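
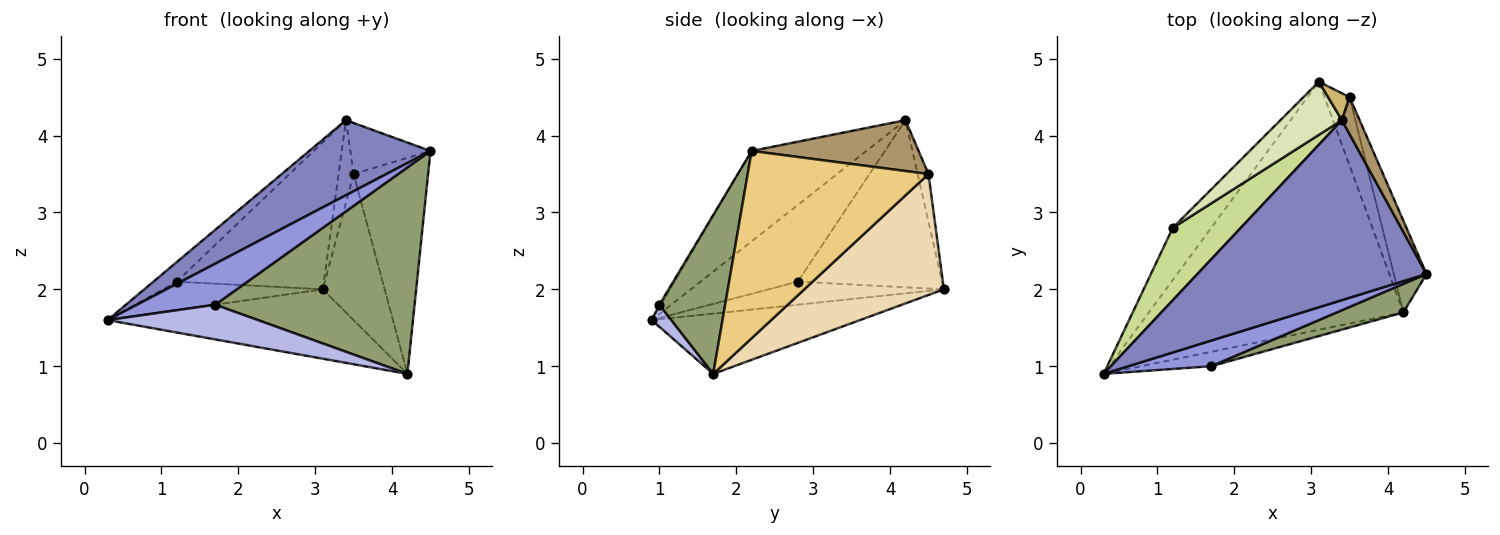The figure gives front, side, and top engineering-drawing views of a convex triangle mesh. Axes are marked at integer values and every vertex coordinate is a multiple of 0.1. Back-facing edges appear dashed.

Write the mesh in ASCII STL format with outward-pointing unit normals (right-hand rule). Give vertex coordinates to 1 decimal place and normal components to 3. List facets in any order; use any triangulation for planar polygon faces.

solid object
 facet normal -0.222 0.263 -0.939
  outer loop
   vertex 4.2 1.7 0.9
   vertex 0.3 0.9 1.6
   vertex 3.1 4.7 2.0
  endloop
 endfacet
 facet normal -0.342 -0.362 0.867
  outer loop
   vertex 3.4 4.2 4.2
   vertex 0.3 0.9 1.6
   vertex 4.5 2.2 3.8
  endloop
 endfacet
 facet normal -0.015 -0.848 0.530
  outer loop
   vertex 1.7 1.0 1.8
   vertex 4.5 2.2 3.8
   vertex 0.3 0.9 1.6
  endloop
 endfacet
 facet normal 0.120 -0.917 -0.380
  outer loop
   vertex 1.7 1.0 1.8
   vertex 0.3 0.9 1.6
   vertex 4.2 1.7 0.9
  endloop
 endfacet
 facet normal 0.311 -0.942 0.130
  outer loop
   vertex 1.7 1.0 1.8
   vertex 4.2 1.7 0.9
   vertex 4.5 2.2 3.8
  endloop
 endfacet
 facet normal -0.466 0.425 -0.776
  outer loop
   vertex 1.2 2.8 2.1
   vertex 3.1 4.7 2.0
   vertex 0.3 0.9 1.6
  endloop
 endfacet
 facet normal -0.736 0.177 0.653
  outer loop
   vertex 1.2 2.8 2.1
   vertex 0.3 0.9 1.6
   vertex 3.4 4.2 4.2
  endloop
 endfacet
 facet normal -0.678 0.691 0.250
  outer loop
   vertex 1.2 2.8 2.1
   vertex 3.4 4.2 4.2
   vertex 3.1 4.7 2.0
  endloop
 endfacet
 facet normal 0.860 0.413 0.300
  outer loop
   vertex 3.5 4.5 3.5
   vertex 3.4 4.2 4.2
   vertex 4.5 2.2 3.8
  endloop
 endfacet
 facet normal -0.565 0.784 0.255
  outer loop
   vertex 3.5 4.5 3.5
   vertex 3.1 4.7 2.0
   vertex 3.4 4.2 4.2
  endloop
 endfacet
 facet normal 0.913 0.376 -0.159
  outer loop
   vertex 3.5 4.5 3.5
   vertex 4.5 2.2 3.8
   vertex 4.2 1.7 0.9
  endloop
 endfacet
 facet normal 0.898 0.398 -0.187
  outer loop
   vertex 3.5 4.5 3.5
   vertex 4.2 1.7 0.9
   vertex 3.1 4.7 2.0
  endloop
 endfacet
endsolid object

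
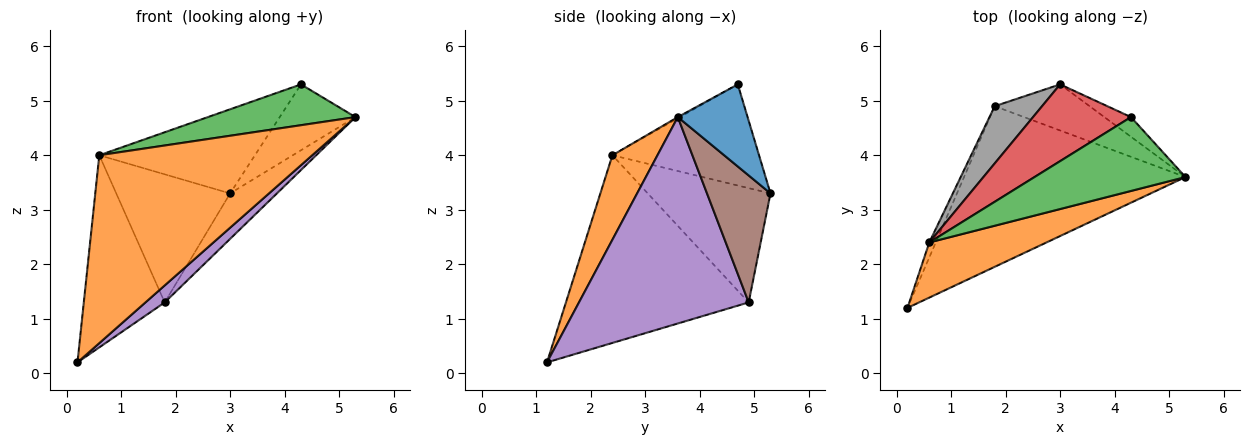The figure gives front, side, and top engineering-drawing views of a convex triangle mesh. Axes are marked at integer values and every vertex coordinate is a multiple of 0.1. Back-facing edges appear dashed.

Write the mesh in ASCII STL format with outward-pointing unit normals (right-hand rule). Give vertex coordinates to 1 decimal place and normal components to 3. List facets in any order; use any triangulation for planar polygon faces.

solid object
 facet normal 0.662 0.718 -0.215
  outer loop
   vertex 4.3 4.7 5.3
   vertex 5.3 3.6 4.7
   vertex 3.0 5.3 3.3
  endloop
 endfacet
 facet normal 0.199 -0.940 0.276
  outer loop
   vertex 0.6 2.4 4.0
   vertex 0.2 1.2 0.2
   vertex 5.3 3.6 4.7
  endloop
 endfacet
 facet normal -0.007 -0.484 0.875
  outer loop
   vertex 0.6 2.4 4.0
   vertex 5.3 3.6 4.7
   vertex 4.3 4.7 5.3
  endloop
 endfacet
 facet normal -0.571 0.606 0.553
  outer loop
   vertex 0.6 2.4 4.0
   vertex 4.3 4.7 5.3
   vertex 3.0 5.3 3.3
  endloop
 endfacet
 facet normal 0.680 -0.077 -0.729
  outer loop
   vertex 1.8 4.9 1.3
   vertex 5.3 3.6 4.7
   vertex 0.2 1.2 0.2
  endloop
 endfacet
 facet normal 0.690 0.509 -0.516
  outer loop
   vertex 1.8 4.9 1.3
   vertex 3.0 5.3 3.3
   vertex 5.3 3.6 4.7
  endloop
 endfacet
 facet normal -0.914 0.405 -0.032
  outer loop
   vertex 1.8 4.9 1.3
   vertex 0.2 1.2 0.2
   vertex 0.6 2.4 4.0
  endloop
 endfacet
 facet normal -0.701 0.651 0.291
  outer loop
   vertex 1.8 4.9 1.3
   vertex 0.6 2.4 4.0
   vertex 3.0 5.3 3.3
  endloop
 endfacet
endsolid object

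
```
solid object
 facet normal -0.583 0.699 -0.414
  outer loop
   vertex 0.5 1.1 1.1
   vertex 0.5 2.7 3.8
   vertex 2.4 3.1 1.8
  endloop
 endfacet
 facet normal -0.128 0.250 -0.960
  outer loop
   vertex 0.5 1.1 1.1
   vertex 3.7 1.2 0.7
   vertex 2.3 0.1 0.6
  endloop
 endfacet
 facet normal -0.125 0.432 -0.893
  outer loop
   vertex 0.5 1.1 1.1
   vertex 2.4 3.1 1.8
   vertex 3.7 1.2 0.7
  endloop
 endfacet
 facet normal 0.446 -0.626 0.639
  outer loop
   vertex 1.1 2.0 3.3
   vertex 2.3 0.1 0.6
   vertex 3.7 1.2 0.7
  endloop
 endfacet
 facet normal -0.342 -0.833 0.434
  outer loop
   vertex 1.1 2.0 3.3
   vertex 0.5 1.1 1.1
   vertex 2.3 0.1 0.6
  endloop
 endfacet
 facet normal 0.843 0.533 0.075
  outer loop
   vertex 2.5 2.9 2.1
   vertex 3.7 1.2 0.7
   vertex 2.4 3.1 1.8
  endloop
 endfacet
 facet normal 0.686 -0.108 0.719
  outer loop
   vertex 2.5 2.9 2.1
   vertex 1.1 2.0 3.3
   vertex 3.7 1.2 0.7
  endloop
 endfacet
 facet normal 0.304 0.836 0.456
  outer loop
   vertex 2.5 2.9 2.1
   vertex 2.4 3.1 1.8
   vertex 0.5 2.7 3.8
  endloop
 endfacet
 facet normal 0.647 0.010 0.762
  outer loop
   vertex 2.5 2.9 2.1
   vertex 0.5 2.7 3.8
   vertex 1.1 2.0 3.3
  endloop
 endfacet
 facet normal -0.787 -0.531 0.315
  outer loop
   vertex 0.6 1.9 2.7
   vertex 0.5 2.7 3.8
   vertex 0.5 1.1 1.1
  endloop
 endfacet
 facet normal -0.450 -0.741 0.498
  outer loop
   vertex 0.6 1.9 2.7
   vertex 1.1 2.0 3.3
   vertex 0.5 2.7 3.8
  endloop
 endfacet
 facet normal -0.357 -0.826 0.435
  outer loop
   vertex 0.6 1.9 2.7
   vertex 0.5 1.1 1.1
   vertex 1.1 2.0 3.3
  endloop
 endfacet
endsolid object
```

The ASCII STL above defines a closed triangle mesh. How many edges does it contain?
18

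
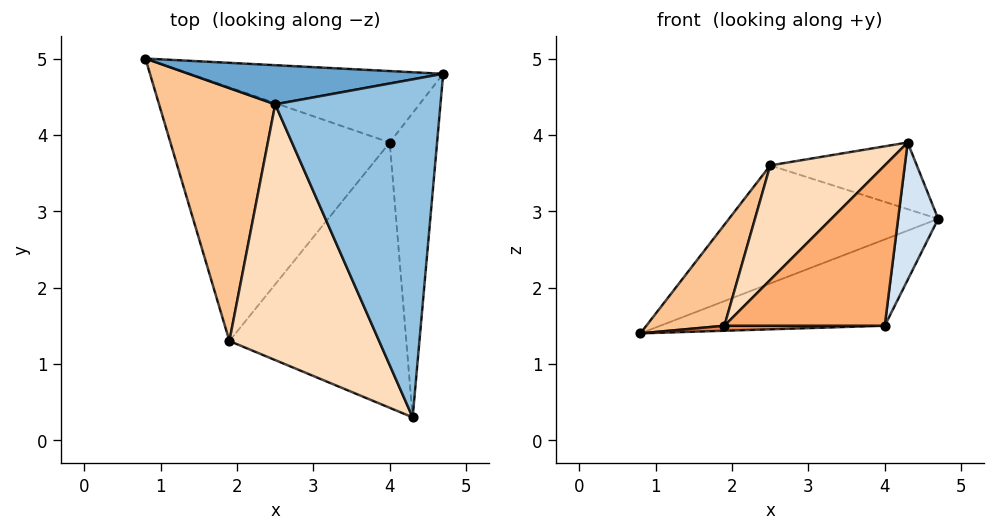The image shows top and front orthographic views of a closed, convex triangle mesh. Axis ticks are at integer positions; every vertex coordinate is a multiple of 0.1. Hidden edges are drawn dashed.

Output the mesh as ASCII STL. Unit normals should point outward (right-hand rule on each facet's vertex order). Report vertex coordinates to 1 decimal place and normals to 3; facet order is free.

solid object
 facet normal -0.072 0.947 0.314
  outer loop
   vertex 2.5 4.4 3.6
   vertex 4.7 4.8 2.9
   vertex 0.8 5.0 1.4
  endloop
 endfacet
 facet normal 0.267 0.186 0.946
  outer loop
   vertex 2.5 4.4 3.6
   vertex 4.3 0.3 3.9
   vertex 4.7 4.8 2.9
  endloop
 endfacet
 facet normal 0.274 0.741 -0.613
  outer loop
   vertex 4.0 3.9 1.5
   vertex 0.8 5.0 1.4
   vertex 4.7 4.8 2.9
  endloop
 endfacet
 facet normal 0.920 -0.161 -0.357
  outer loop
   vertex 4.0 3.9 1.5
   vertex 4.7 4.8 2.9
   vertex 4.3 0.3 3.9
  endloop
 endfacet
 facet normal 0.024 -0.020 -1.000
  outer loop
   vertex 1.9 1.3 1.5
   vertex 0.8 5.0 1.4
   vertex 4.0 3.9 1.5
  endloop
 endfacet
 facet normal 0.539 -0.436 -0.721
  outer loop
   vertex 1.9 1.3 1.5
   vertex 4.0 3.9 1.5
   vertex 4.3 0.3 3.9
  endloop
 endfacet
 facet normal -0.800 -0.223 0.557
  outer loop
   vertex 1.9 1.3 1.5
   vertex 2.5 4.4 3.6
   vertex 0.8 5.0 1.4
  endloop
 endfacet
 facet normal -0.735 -0.277 0.619
  outer loop
   vertex 1.9 1.3 1.5
   vertex 4.3 0.3 3.9
   vertex 2.5 4.4 3.6
  endloop
 endfacet
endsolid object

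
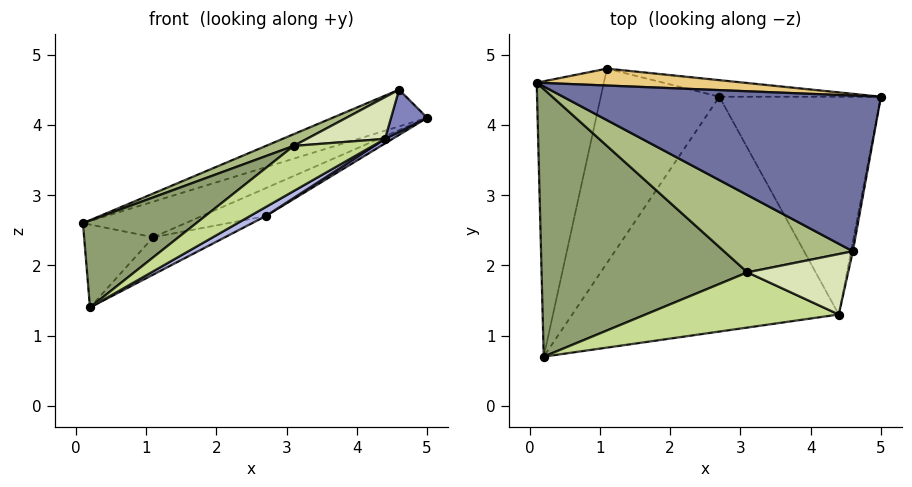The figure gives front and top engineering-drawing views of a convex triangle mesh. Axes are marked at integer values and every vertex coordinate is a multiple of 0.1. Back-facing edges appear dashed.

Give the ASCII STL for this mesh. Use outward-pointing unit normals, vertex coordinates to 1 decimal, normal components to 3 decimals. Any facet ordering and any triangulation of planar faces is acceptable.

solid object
 facet normal -0.277 0.220 0.935
  outer loop
   vertex 4.6 2.2 4.5
   vertex 5.0 4.4 4.1
   vertex 0.1 4.6 2.6
  endloop
 endfacet
 facet normal 0.982 -0.186 -0.041
  outer loop
   vertex 4.4 1.3 3.8
   vertex 5.0 4.4 4.1
   vertex 4.6 2.2 4.5
  endloop
 endfacet
 facet normal 0.520 -0.018 -0.854
  outer loop
   vertex 2.7 4.4 2.7
   vertex 5.0 4.4 4.1
   vertex 4.4 1.3 3.8
  endloop
 endfacet
 facet normal 0.499 -0.033 -0.866
  outer loop
   vertex 2.7 4.4 2.7
   vertex 4.4 1.3 3.8
   vertex 0.2 0.7 1.4
  endloop
 endfacet
 facet normal -0.531 -0.262 0.806
  outer loop
   vertex 3.1 1.9 3.7
   vertex 0.1 4.6 2.6
   vertex 0.2 0.7 1.4
  endloop
 endfacet
 facet normal -0.445 -0.134 0.885
  outer loop
   vertex 3.1 1.9 3.7
   vertex 4.6 2.2 4.5
   vertex 0.1 4.6 2.6
  endloop
 endfacet
 facet normal -0.332 -0.597 0.730
  outer loop
   vertex 3.1 1.9 3.7
   vertex 0.2 0.7 1.4
   vertex 4.4 1.3 3.8
  endloop
 endfacet
 facet normal -0.309 -0.540 0.783
  outer loop
   vertex 3.1 1.9 3.7
   vertex 4.4 1.3 3.8
   vertex 4.6 2.2 4.5
  endloop
 endfacet
 facet normal -0.242 0.280 -0.929
  outer loop
   vertex 1.1 4.8 2.4
   vertex 0.2 0.7 1.4
   vertex 0.1 4.6 2.6
  endloop
 endfacet
 facet normal 0.225 0.184 -0.957
  outer loop
   vertex 1.1 4.8 2.4
   vertex 2.7 4.4 2.7
   vertex 0.2 0.7 1.4
  endloop
 endfacet
 facet normal -0.094 0.899 0.428
  outer loop
   vertex 1.1 4.8 2.4
   vertex 0.1 4.6 2.6
   vertex 5.0 4.4 4.1
  endloop
 endfacet
 facet normal 0.297 0.821 -0.487
  outer loop
   vertex 1.1 4.8 2.4
   vertex 5.0 4.4 4.1
   vertex 2.7 4.4 2.7
  endloop
 endfacet
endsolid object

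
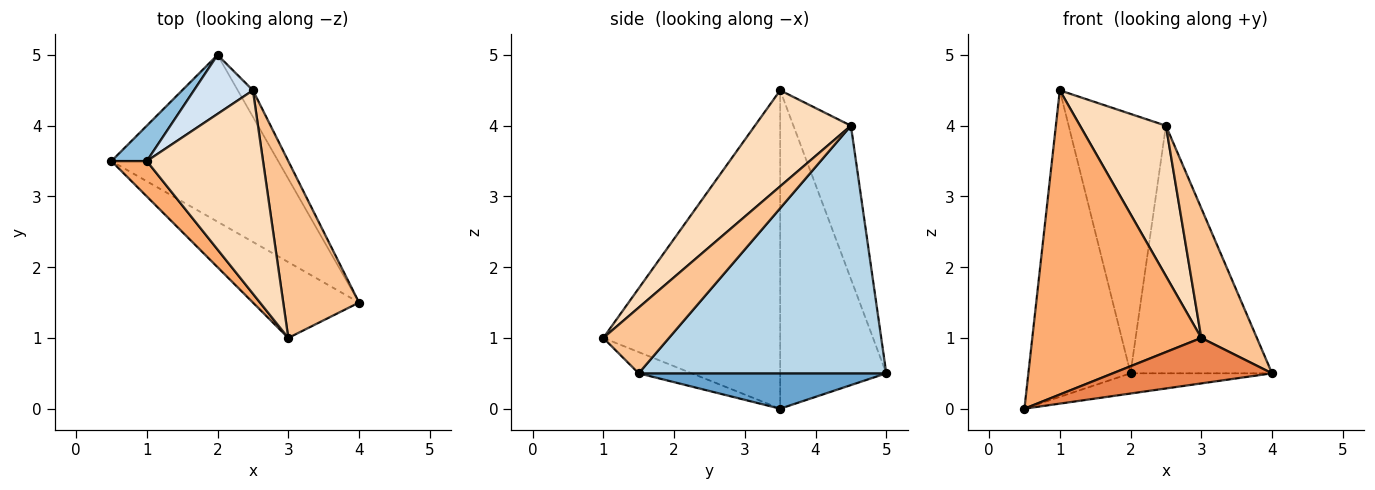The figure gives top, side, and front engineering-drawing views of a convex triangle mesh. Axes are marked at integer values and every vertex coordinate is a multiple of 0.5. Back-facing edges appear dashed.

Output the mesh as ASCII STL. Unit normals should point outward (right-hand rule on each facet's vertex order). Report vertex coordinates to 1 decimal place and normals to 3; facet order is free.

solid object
 facet normal 0.206 0.118 -0.971
  outer loop
   vertex 2.0 5.0 0.5
   vertex 4.0 1.5 0.5
   vertex 0.5 3.5 0.0
  endloop
 endfacet
 facet normal -0.718 0.691 0.080
  outer loop
   vertex 1.0 3.5 4.5
   vertex 2.0 5.0 0.5
   vertex 0.5 3.5 0.0
  endloop
 endfacet
 facet normal 0.867 0.495 -0.053
  outer loop
   vertex 2.5 4.5 4.0
   vertex 4.0 1.5 0.5
   vertex 2.0 5.0 0.5
  endloop
 endfacet
 facet normal -0.499 0.845 0.192
  outer loop
   vertex 2.5 4.5 4.0
   vertex 2.0 5.0 0.5
   vertex 1.0 3.5 4.5
  endloop
 endfacet
 facet normal -0.169 -0.507 -0.845
  outer loop
   vertex 3.0 1.0 1.0
   vertex 0.5 3.5 0.0
   vertex 4.0 1.5 0.5
  endloop
 endfacet
 facet normal -0.721 -0.689 0.080
  outer loop
   vertex 3.0 1.0 1.0
   vertex 1.0 3.5 4.5
   vertex 0.5 3.5 0.0
  endloop
 endfacet
 facet normal 0.573 -0.485 0.661
  outer loop
   vertex 3.0 1.0 1.0
   vertex 4.0 1.5 0.5
   vertex 2.5 4.5 4.0
  endloop
 endfacet
 facet normal 0.553 -0.495 0.670
  outer loop
   vertex 3.0 1.0 1.0
   vertex 2.5 4.5 4.0
   vertex 1.0 3.5 4.5
  endloop
 endfacet
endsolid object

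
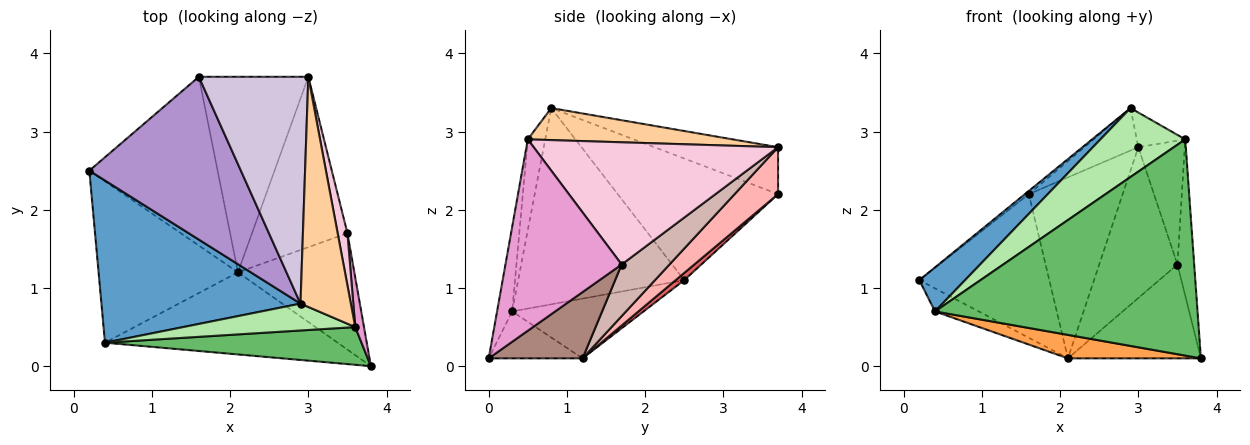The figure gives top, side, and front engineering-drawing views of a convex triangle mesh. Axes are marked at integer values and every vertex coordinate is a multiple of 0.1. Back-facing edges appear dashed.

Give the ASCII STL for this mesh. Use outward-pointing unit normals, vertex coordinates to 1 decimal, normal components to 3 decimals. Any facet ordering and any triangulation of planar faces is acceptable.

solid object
 facet normal -0.689 -0.190 0.699
  outer loop
   vertex 0.4 0.3 0.7
   vertex 2.9 0.8 3.3
   vertex 0.2 2.5 1.1
  endloop
 endfacet
 facet normal -0.391 0.130 -0.911
  outer loop
   vertex 2.1 1.2 0.1
   vertex 0.4 0.3 0.7
   vertex 0.2 2.5 1.1
  endloop
 endfacet
 facet normal -0.190 -0.270 -0.944
  outer loop
   vertex 2.1 1.2 0.1
   vertex 3.8 0.0 0.1
   vertex 0.4 0.3 0.7
  endloop
 endfacet
 facet normal 0.532 0.126 0.837
  outer loop
   vertex 3.6 0.5 2.9
   vertex 3.0 3.7 2.8
   vertex 2.9 0.8 3.3
  endloop
 endfacet
 facet normal -0.057 -0.984 0.172
  outer loop
   vertex 3.6 0.5 2.9
   vertex 0.4 0.3 0.7
   vertex 3.8 0.0 0.1
  endloop
 endfacet
 facet normal -0.188 -0.915 0.357
  outer loop
   vertex 3.6 0.5 2.9
   vertex 2.9 0.8 3.3
   vertex 0.4 0.3 0.7
  endloop
 endfacet
 facet normal 0.043 0.648 -0.761
  outer loop
   vertex 1.6 3.7 2.2
   vertex 2.1 1.2 0.1
   vertex 0.2 2.5 1.1
  endloop
 endfacet
 facet normal 0.300 0.648 -0.700
  outer loop
   vertex 1.6 3.7 2.2
   vertex 3.0 3.7 2.8
   vertex 2.1 1.2 0.1
  endloop
 endfacet
 facet normal -0.626 0.015 0.780
  outer loop
   vertex 1.6 3.7 2.2
   vertex 0.2 2.5 1.1
   vertex 2.9 0.8 3.3
  endloop
 endfacet
 facet normal -0.388 0.170 0.906
  outer loop
   vertex 1.6 3.7 2.2
   vertex 2.9 0.8 3.3
   vertex 3.0 3.7 2.8
  endloop
 endfacet
 facet normal 0.405 0.574 -0.712
  outer loop
   vertex 3.5 1.7 1.3
   vertex 3.8 0.0 0.1
   vertex 2.1 1.2 0.1
  endloop
 endfacet
 facet normal 0.375 0.614 -0.694
  outer loop
   vertex 3.5 1.7 1.3
   vertex 2.1 1.2 0.1
   vertex 3.0 3.7 2.8
  endloop
 endfacet
 facet normal 0.989 0.143 0.045
  outer loop
   vertex 3.5 1.7 1.3
   vertex 3.6 0.5 2.9
   vertex 3.8 0.0 0.1
  endloop
 endfacet
 facet normal 0.979 0.186 0.078
  outer loop
   vertex 3.5 1.7 1.3
   vertex 3.0 3.7 2.8
   vertex 3.6 0.5 2.9
  endloop
 endfacet
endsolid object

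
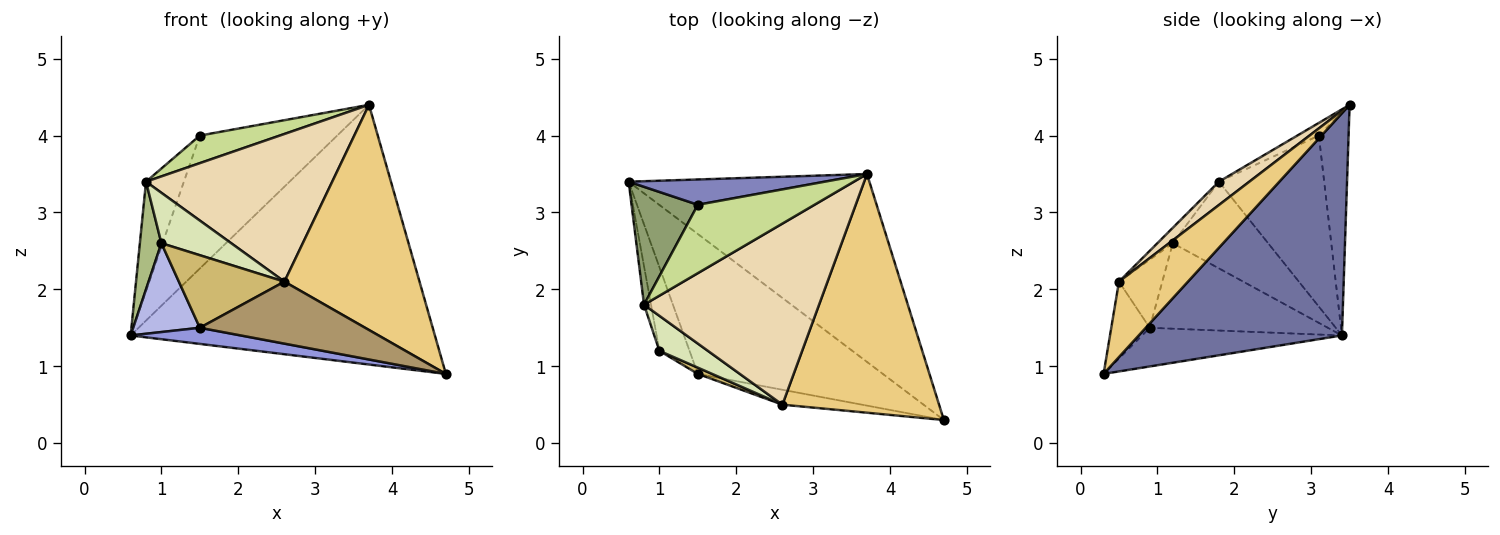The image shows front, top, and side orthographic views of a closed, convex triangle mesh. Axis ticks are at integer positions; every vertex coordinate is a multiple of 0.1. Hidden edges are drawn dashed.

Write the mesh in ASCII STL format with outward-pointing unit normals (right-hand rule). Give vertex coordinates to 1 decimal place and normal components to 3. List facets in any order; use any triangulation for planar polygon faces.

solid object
 facet normal 0.476 0.713 -0.516
  outer loop
   vertex 3.7 3.5 4.4
   vertex 4.7 0.3 0.9
   vertex 0.6 3.4 1.4
  endloop
 endfacet
 facet normal -0.208 0.961 0.183
  outer loop
   vertex 1.5 3.1 4.0
   vertex 3.7 3.5 4.4
   vertex 0.6 3.4 1.4
  endloop
 endfacet
 facet normal -0.203 -0.112 -0.973
  outer loop
   vertex 1.5 0.9 1.5
   vertex 0.6 3.4 1.4
   vertex 4.7 0.3 0.9
  endloop
 endfacet
 facet normal -0.889 -0.333 -0.314
  outer loop
   vertex 1.5 0.9 1.5
   vertex 1.0 1.2 2.6
   vertex 0.6 3.4 1.4
  endloop
 endfacet
 facet normal -0.884 0.318 0.343
  outer loop
   vertex 0.8 1.8 3.4
   vertex 1.5 3.1 4.0
   vertex 0.6 3.4 1.4
  endloop
 endfacet
 facet normal -0.972 -0.220 -0.078
  outer loop
   vertex 0.8 1.8 3.4
   vertex 0.6 3.4 1.4
   vertex 1.0 1.2 2.6
  endloop
 endfacet
 facet normal -0.100 -0.372 0.923
  outer loop
   vertex 0.8 1.8 3.4
   vertex 3.7 3.5 4.4
   vertex 1.5 3.1 4.0
  endloop
 endfacet
 facet normal -0.178 -0.808 0.562
  outer loop
   vertex 2.6 0.5 2.1
   vertex 0.8 1.8 3.4
   vertex 1.0 1.2 2.6
  endloop
 endfacet
 facet normal -0.221 -0.948 -0.228
  outer loop
   vertex 2.6 0.5 2.1
   vertex 1.5 0.9 1.5
   vertex 4.7 0.3 0.9
  endloop
 endfacet
 facet normal -0.379 -0.922 0.079
  outer loop
   vertex 2.6 0.5 2.1
   vertex 1.0 1.2 2.6
   vertex 1.5 0.9 1.5
  endloop
 endfacet
 facet normal 0.331 -0.648 0.687
  outer loop
   vertex 2.6 0.5 2.1
   vertex 4.7 0.3 0.9
   vertex 3.7 3.5 4.4
  endloop
 endfacet
 facet normal 0.103 -0.629 0.771
  outer loop
   vertex 2.6 0.5 2.1
   vertex 3.7 3.5 4.4
   vertex 0.8 1.8 3.4
  endloop
 endfacet
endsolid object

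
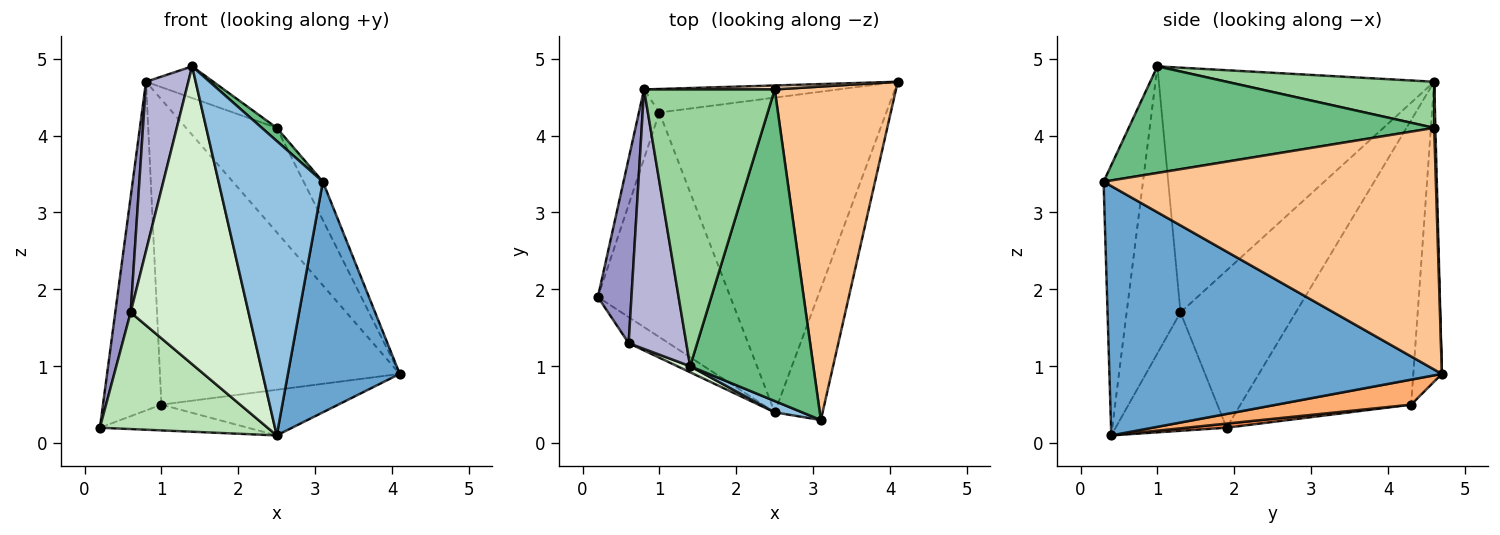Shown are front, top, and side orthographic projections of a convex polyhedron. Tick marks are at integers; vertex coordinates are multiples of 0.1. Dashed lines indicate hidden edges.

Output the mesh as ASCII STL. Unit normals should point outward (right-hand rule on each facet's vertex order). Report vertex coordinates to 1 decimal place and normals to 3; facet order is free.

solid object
 facet normal 0.932 -0.314 -0.179
  outer loop
   vertex 2.5 0.4 0.1
   vertex 4.1 4.7 0.9
   vertex 3.1 0.3 3.4
  endloop
 endfacet
 facet normal -0.353 -0.935 0.036
  outer loop
   vertex 2.5 0.4 0.1
   vertex 3.1 0.3 3.4
   vertex 1.4 1.0 4.9
  endloop
 endfacet
 facet normal -0.944 0.323 -0.068
  outer loop
   vertex 1.0 4.3 0.5
   vertex 0.2 1.9 0.2
   vertex 0.8 4.6 4.7
  endloop
 endfacet
 facet normal -0.118 0.990 -0.076
  outer loop
   vertex 1.0 4.3 0.5
   vertex 0.8 4.6 4.7
   vertex 4.1 4.7 0.9
  endloop
 endfacet
 facet normal 0.031 0.114 -0.993
  outer loop
   vertex 1.0 4.3 0.5
   vertex 2.5 0.4 0.1
   vertex 0.2 1.9 0.2
  endloop
 endfacet
 facet normal 0.109 0.143 -0.984
  outer loop
   vertex 1.0 4.3 0.5
   vertex 4.1 4.7 0.9
   vertex 2.5 0.4 0.1
  endloop
 endfacet
 facet normal 0.893 0.052 0.448
  outer loop
   vertex 2.5 4.6 4.1
   vertex 3.1 0.3 3.4
   vertex 4.1 4.7 0.9
  endloop
 endfacet
 facet normal 0.013 0.999 0.038
  outer loop
   vertex 2.5 4.6 4.1
   vertex 4.1 4.7 0.9
   vertex 0.8 4.6 4.7
  endloop
 endfacet
 facet normal 0.654 -0.032 0.756
  outer loop
   vertex 2.5 4.6 4.1
   vertex 1.4 1.0 4.9
   vertex 3.1 0.3 3.4
  endloop
 endfacet
 facet normal 0.331 0.107 0.938
  outer loop
   vertex 2.5 4.6 4.1
   vertex 0.8 4.6 4.7
   vertex 1.4 1.0 4.9
  endloop
 endfacet
 facet normal -0.543 -0.820 -0.183
  outer loop
   vertex 0.6 1.3 1.7
   vertex 0.2 1.9 0.2
   vertex 2.5 0.4 0.1
  endloop
 endfacet
 facet normal -0.415 -0.910 0.019
  outer loop
   vertex 0.6 1.3 1.7
   vertex 2.5 0.4 0.1
   vertex 1.4 1.0 4.9
  endloop
 endfacet
 facet normal -0.970 -0.129 0.207
  outer loop
   vertex 0.6 1.3 1.7
   vertex 0.8 4.6 4.7
   vertex 0.2 1.9 0.2
  endloop
 endfacet
 facet normal -0.963 -0.148 0.227
  outer loop
   vertex 0.6 1.3 1.7
   vertex 1.4 1.0 4.9
   vertex 0.8 4.6 4.7
  endloop
 endfacet
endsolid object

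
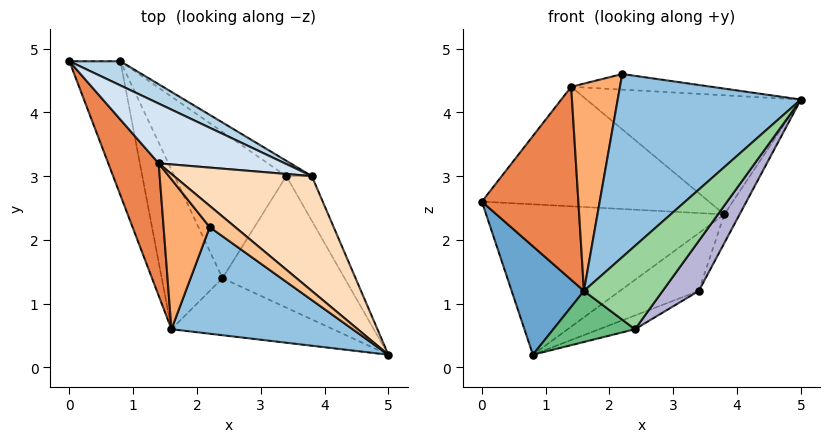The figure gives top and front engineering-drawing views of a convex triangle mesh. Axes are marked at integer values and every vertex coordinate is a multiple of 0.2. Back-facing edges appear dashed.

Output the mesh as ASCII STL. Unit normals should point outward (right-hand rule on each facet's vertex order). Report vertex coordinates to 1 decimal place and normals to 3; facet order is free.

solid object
 facet normal -0.919 -0.248 -0.306
  outer loop
   vertex 1.6 0.6 1.2
   vertex 0.0 4.8 2.6
   vertex 0.8 4.8 0.2
  endloop
 endfacet
 facet normal -0.479 -0.759 0.442
  outer loop
   vertex 1.6 0.6 1.2
   vertex 5.0 0.2 4.2
   vertex 2.2 2.2 4.6
  endloop
 endfacet
 facet normal 0.430 0.891 0.143
  outer loop
   vertex 3.8 3.0 2.4
   vertex 0.8 4.8 0.2
   vertex 0.0 4.8 2.6
  endloop
 endfacet
 facet normal 0.408 0.816 0.408
  outer loop
   vertex 1.4 3.2 4.4
   vertex 3.8 3.0 2.4
   vertex 0.0 4.8 2.6
  endloop
 endfacet
 facet normal -0.858 -0.424 0.291
  outer loop
   vertex 1.4 3.2 4.4
   vertex 0.0 4.8 2.6
   vertex 1.6 0.6 1.2
  endloop
 endfacet
 facet normal -0.757 -0.529 0.383
  outer loop
   vertex 1.4 3.2 4.4
   vertex 1.6 0.6 1.2
   vertex 2.2 2.2 4.6
  endloop
 endfacet
 facet normal 0.474 0.521 0.710
  outer loop
   vertex 1.4 3.2 4.4
   vertex 2.2 2.2 4.6
   vertex 5.0 0.2 4.2
  endloop
 endfacet
 facet normal 0.538 0.607 0.585
  outer loop
   vertex 1.4 3.2 4.4
   vertex 5.0 0.2 4.2
   vertex 3.8 3.0 2.4
  endloop
 endfacet
 facet normal -0.379 -0.282 -0.881
  outer loop
   vertex 2.4 1.4 0.6
   vertex 1.6 0.6 1.2
   vertex 0.8 4.8 0.2
  endloop
 endfacet
 facet normal 0.373 -0.766 -0.524
  outer loop
   vertex 2.4 1.4 0.6
   vertex 5.0 0.2 4.2
   vertex 1.6 0.6 1.2
  endloop
 endfacet
 facet normal 0.609 0.767 -0.203
  outer loop
   vertex 3.4 3.0 1.2
   vertex 0.8 4.8 0.2
   vertex 3.8 3.0 2.4
  endloop
 endfacet
 facet normal 0.409 0.085 -0.909
  outer loop
   vertex 3.4 3.0 1.2
   vertex 2.4 1.4 0.6
   vertex 0.8 4.8 0.2
  endloop
 endfacet
 facet normal 0.930 0.199 -0.310
  outer loop
   vertex 3.4 3.0 1.2
   vertex 3.8 3.0 2.4
   vertex 5.0 0.2 4.2
  endloop
 endfacet
 facet normal 0.749 -0.236 -0.619
  outer loop
   vertex 3.4 3.0 1.2
   vertex 5.0 0.2 4.2
   vertex 2.4 1.4 0.6
  endloop
 endfacet
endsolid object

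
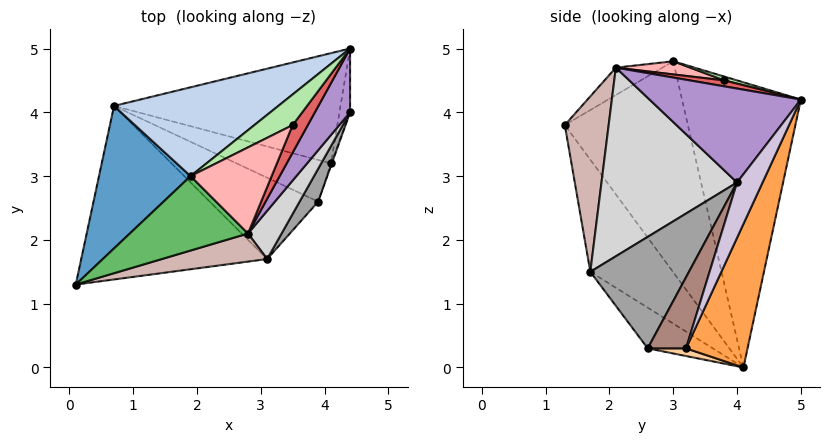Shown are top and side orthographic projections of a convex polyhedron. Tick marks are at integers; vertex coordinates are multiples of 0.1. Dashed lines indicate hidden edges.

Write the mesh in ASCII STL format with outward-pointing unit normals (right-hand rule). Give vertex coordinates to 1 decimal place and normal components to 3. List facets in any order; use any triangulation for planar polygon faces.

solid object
 facet normal -0.738 0.593 0.321
  outer loop
   vertex 1.9 3.0 4.8
   vertex 0.7 4.1 0.0
   vertex 0.1 1.3 3.8
  endloop
 endfacet
 facet normal -0.546 0.777 0.314
  outer loop
   vertex 1.9 3.0 4.8
   vertex 4.4 5.0 4.2
   vertex 0.7 4.1 0.0
  endloop
 endfacet
 facet normal 0.267 0.867 -0.421
  outer loop
   vertex 4.1 3.2 0.3
   vertex 0.7 4.1 0.0
   vertex 4.4 5.0 4.2
  endloop
 endfacet
 facet normal 0.081 -0.027 -0.996
  outer loop
   vertex 4.1 3.2 0.3
   vertex 3.9 2.6 0.3
   vertex 0.7 4.1 0.0
  endloop
 endfacet
 facet normal -0.214 -0.317 0.924
  outer loop
   vertex 2.8 2.1 4.7
   vertex 1.9 3.0 4.8
   vertex 0.1 1.3 3.8
  endloop
 endfacet
 facet normal 0.098 0.172 0.980
  outer loop
   vertex 3.5 3.8 4.5
   vertex 4.4 5.0 4.2
   vertex 1.9 3.0 4.8
  endloop
 endfacet
 facet normal 0.364 -0.040 0.930
  outer loop
   vertex 3.5 3.8 4.5
   vertex 2.8 2.1 4.7
   vertex 4.4 5.0 4.2
  endloop
 endfacet
 facet normal 0.160 0.050 0.986
  outer loop
   vertex 3.5 3.8 4.5
   vertex 1.9 3.0 4.8
   vertex 2.8 2.1 4.7
  endloop
 endfacet
 facet normal 0.852 -0.415 0.319
  outer loop
   vertex 4.4 4.0 2.9
   vertex 4.4 5.0 4.2
   vertex 2.8 2.1 4.7
  endloop
 endfacet
 facet normal 0.954 0.238 -0.183
  outer loop
   vertex 4.4 4.0 2.9
   vertex 4.1 3.2 0.3
   vertex 4.4 5.0 4.2
  endloop
 endfacet
 facet normal 0.949 -0.316 -0.012
  outer loop
   vertex 4.4 4.0 2.9
   vertex 3.9 2.6 0.3
   vertex 4.1 3.2 0.3
  endloop
 endfacet
 facet normal 0.237 -0.961 0.142
  outer loop
   vertex 3.1 1.7 1.5
   vertex 2.8 2.1 4.7
   vertex 0.1 1.3 3.8
  endloop
 endfacet
 facet normal -0.356 -0.725 -0.590
  outer loop
   vertex 3.1 1.7 1.5
   vertex 0.1 1.3 3.8
   vertex 0.7 4.1 0.0
  endloop
 endfacet
 facet normal -0.256 -0.683 -0.683
  outer loop
   vertex 3.1 1.7 1.5
   vertex 0.7 4.1 0.0
   vertex 3.9 2.6 0.3
  endloop
 endfacet
 facet normal 0.824 -0.549 0.137
  outer loop
   vertex 3.1 1.7 1.5
   vertex 3.9 2.6 0.3
   vertex 4.4 4.0 2.9
  endloop
 endfacet
 facet normal 0.821 -0.553 0.146
  outer loop
   vertex 3.1 1.7 1.5
   vertex 4.4 4.0 2.9
   vertex 2.8 2.1 4.7
  endloop
 endfacet
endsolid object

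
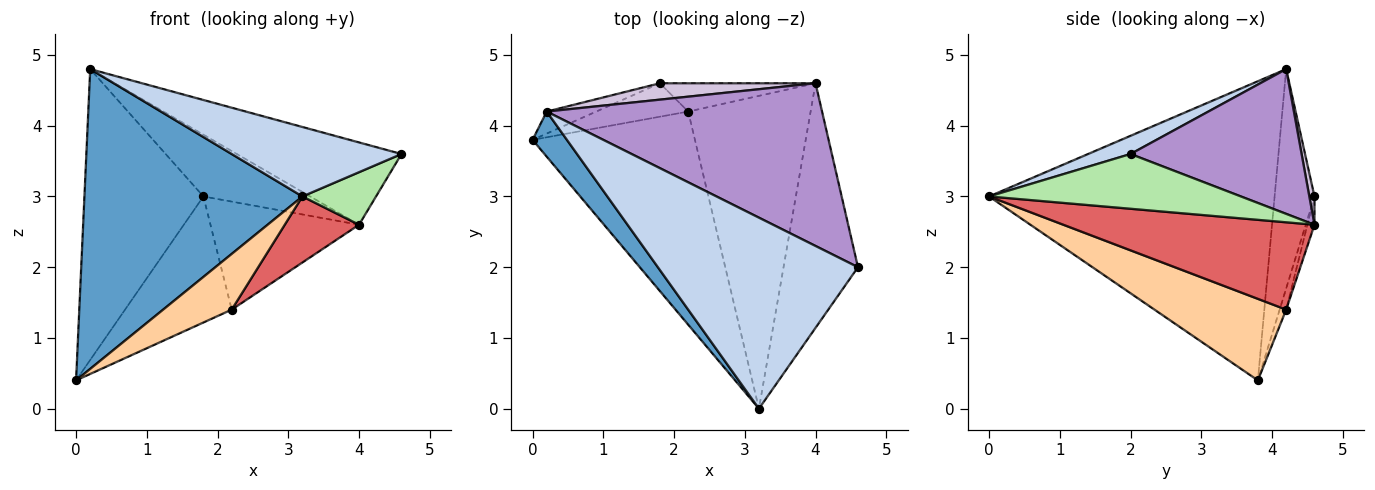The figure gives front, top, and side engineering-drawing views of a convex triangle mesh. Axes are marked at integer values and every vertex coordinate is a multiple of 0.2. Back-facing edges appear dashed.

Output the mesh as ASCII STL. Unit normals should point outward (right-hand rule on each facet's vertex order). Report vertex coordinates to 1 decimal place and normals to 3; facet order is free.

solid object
 facet normal -0.792 -0.604 0.091
  outer loop
   vertex 0.2 4.2 4.8
   vertex 0.0 3.8 0.4
   vertex 3.2 0.0 3.0
  endloop
 endfacet
 facet normal 0.085 -0.341 0.936
  outer loop
   vertex 0.2 4.2 4.8
   vertex 3.2 0.0 3.0
   vertex 4.6 2.0 3.6
  endloop
 endfacet
 facet normal -0.317 0.946 -0.072
  outer loop
   vertex 1.8 4.6 3.0
   vertex 0.0 3.8 0.4
   vertex 0.2 4.2 4.8
  endloop
 endfacet
 facet normal 0.437 -0.227 -0.870
  outer loop
   vertex 2.2 4.2 1.4
   vertex 3.2 0.0 3.0
   vertex 0.0 3.8 0.4
  endloop
 endfacet
 facet normal -0.059 0.965 -0.256
  outer loop
   vertex 2.2 4.2 1.4
   vertex 0.0 3.8 0.4
   vertex 1.8 4.6 3.0
  endloop
 endfacet
 facet normal 0.584 -0.171 -0.794
  outer loop
   vertex 4.0 4.6 2.6
   vertex 4.6 2.0 3.6
   vertex 3.2 0.0 3.0
  endloop
 endfacet
 facet normal 0.572 -0.169 -0.802
  outer loop
   vertex 4.0 4.6 2.6
   vertex 3.2 0.0 3.0
   vertex 2.2 4.2 1.4
  endloop
 endfacet
 facet normal -0.046 0.966 -0.253
  outer loop
   vertex 4.0 4.6 2.6
   vertex 2.2 4.2 1.4
   vertex 1.8 4.6 3.0
  endloop
 endfacet
 facet normal 0.425 0.409 0.808
  outer loop
   vertex 4.0 4.6 2.6
   vertex 0.2 4.2 4.8
   vertex 4.6 2.0 3.6
  endloop
 endfacet
 facet normal 0.047 0.966 0.256
  outer loop
   vertex 4.0 4.6 2.6
   vertex 1.8 4.6 3.0
   vertex 0.2 4.2 4.8
  endloop
 endfacet
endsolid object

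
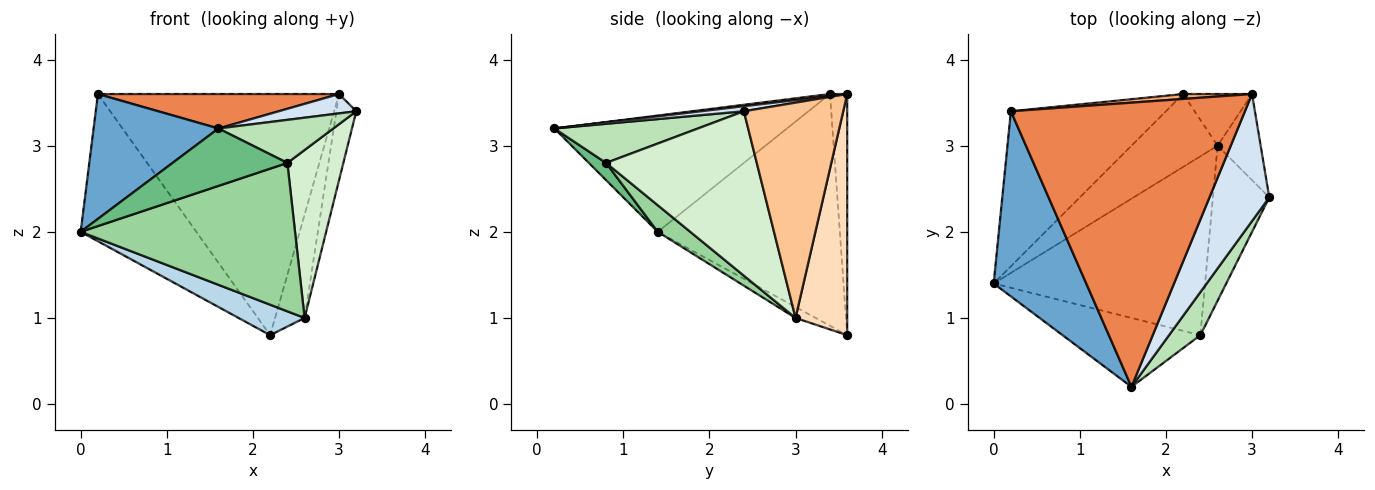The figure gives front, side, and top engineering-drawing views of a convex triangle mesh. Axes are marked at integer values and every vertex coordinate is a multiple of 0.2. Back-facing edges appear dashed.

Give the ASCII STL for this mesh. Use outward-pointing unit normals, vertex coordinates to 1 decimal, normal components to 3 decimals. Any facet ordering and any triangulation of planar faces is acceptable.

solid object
 facet normal -0.721 -0.387 0.574
  outer loop
   vertex 0.2 3.4 3.6
   vertex 0.0 1.4 2.0
   vertex 1.6 0.2 3.2
  endloop
 endfacet
 facet normal -0.735 0.467 -0.492
  outer loop
   vertex 0.2 3.4 3.6
   vertex 2.2 3.6 0.8
   vertex 0.0 1.4 2.0
  endloop
 endfacet
 facet normal -0.117 -0.383 -0.916
  outer loop
   vertex 2.6 3.0 1.0
   vertex 0.0 1.4 2.0
   vertex 2.2 3.6 0.8
  endloop
 endfacet
 facet normal 0.083 -0.150 0.985
  outer loop
   vertex 3.0 3.6 3.6
   vertex 1.6 0.2 3.2
   vertex 3.2 2.4 3.4
  endloop
 endfacet
 facet normal 0.009 -0.120 0.993
  outer loop
   vertex 3.0 3.6 3.6
   vertex 0.2 3.4 3.6
   vertex 1.6 0.2 3.2
  endloop
 endfacet
 facet normal -0.071 0.997 0.020
  outer loop
   vertex 3.0 3.6 3.6
   vertex 2.2 3.6 0.8
   vertex 0.2 3.4 3.6
  endloop
 endfacet
 facet normal 0.962 0.192 -0.192
  outer loop
   vertex 3.0 3.6 3.6
   vertex 3.2 2.4 3.4
   vertex 2.6 3.0 1.0
  endloop
 endfacet
 facet normal 0.843 0.482 -0.241
  outer loop
   vertex 3.0 3.6 3.6
   vertex 2.6 3.0 1.0
   vertex 2.2 3.6 0.8
  endloop
 endfacet
 facet normal 0.096 -0.637 -0.765
  outer loop
   vertex 2.4 0.8 2.8
   vertex 1.6 0.2 3.2
   vertex 0.0 1.4 2.0
  endloop
 endfacet
 facet normal 0.096 -0.636 -0.766
  outer loop
   vertex 2.4 0.8 2.8
   vertex 0.0 1.4 2.0
   vertex 2.6 3.0 1.0
  endloop
 endfacet
 facet normal 0.662 -0.530 0.530
  outer loop
   vertex 2.4 0.8 2.8
   vertex 3.2 2.4 3.4
   vertex 1.6 0.2 3.2
  endloop
 endfacet
 facet normal 0.892 -0.331 -0.306
  outer loop
   vertex 2.4 0.8 2.8
   vertex 2.6 3.0 1.0
   vertex 3.2 2.4 3.4
  endloop
 endfacet
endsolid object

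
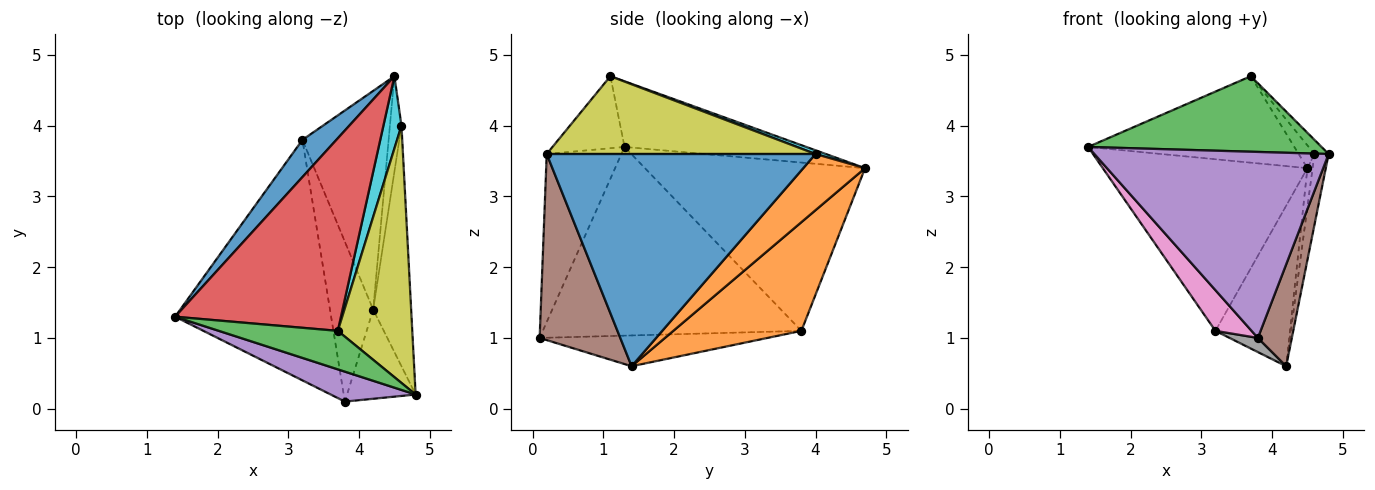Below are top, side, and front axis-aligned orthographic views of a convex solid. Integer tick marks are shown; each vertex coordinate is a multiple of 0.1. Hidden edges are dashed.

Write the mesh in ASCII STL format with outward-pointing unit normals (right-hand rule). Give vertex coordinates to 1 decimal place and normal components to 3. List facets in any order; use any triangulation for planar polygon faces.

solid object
 facet normal -0.725 0.674 0.146
  outer loop
   vertex 3.2 3.8 1.1
   vertex 1.4 1.3 3.7
   vertex 4.5 4.7 3.4
  endloop
 endfacet
 facet normal 0.713 0.415 -0.565
  outer loop
   vertex 3.2 3.8 1.1
   vertex 4.5 4.7 3.4
   vertex 4.2 1.4 0.6
  endloop
 endfacet
 facet normal -0.265 -0.859 0.438
  outer loop
   vertex 3.7 1.1 4.7
   vertex 1.4 1.3 3.7
   vertex 4.8 0.2 3.6
  endloop
 endfacet
 facet normal -0.340 0.385 0.858
  outer loop
   vertex 3.7 1.1 4.7
   vertex 4.5 4.7 3.4
   vertex 1.4 1.3 3.7
  endloop
 endfacet
 facet normal -0.300 -0.942 0.152
  outer loop
   vertex 3.8 0.1 1.0
   vertex 4.8 0.2 3.6
   vertex 1.4 1.3 3.7
  endloop
 endfacet
 facet normal 0.873 -0.367 -0.322
  outer loop
   vertex 3.8 0.1 1.0
   vertex 4.2 1.4 0.6
   vertex 4.8 0.2 3.6
  endloop
 endfacet
 facet normal -0.766 -0.107 -0.634
  outer loop
   vertex 3.8 0.1 1.0
   vertex 1.4 1.3 3.7
   vertex 3.2 3.8 1.1
  endloop
 endfacet
 facet normal -0.579 -0.072 -0.812
  outer loop
   vertex 3.8 0.1 1.0
   vertex 3.2 3.8 1.1
   vertex 4.2 1.4 0.6
  endloop
 endfacet
 facet normal 0.722 0.038 0.691
  outer loop
   vertex 4.6 4.0 3.6
   vertex 3.7 1.1 4.7
   vertex 4.8 0.2 3.6
  endloop
 endfacet
 facet normal 0.193 0.295 0.936
  outer loop
   vertex 4.6 4.0 3.6
   vertex 4.5 4.7 3.4
   vertex 3.7 1.1 4.7
  endloop
 endfacet
 facet normal 0.983 0.052 -0.176
  outer loop
   vertex 4.6 4.0 3.6
   vertex 4.8 0.2 3.6
   vertex 4.2 1.4 0.6
  endloop
 endfacet
 facet normal 0.976 0.082 -0.201
  outer loop
   vertex 4.6 4.0 3.6
   vertex 4.2 1.4 0.6
   vertex 4.5 4.7 3.4
  endloop
 endfacet
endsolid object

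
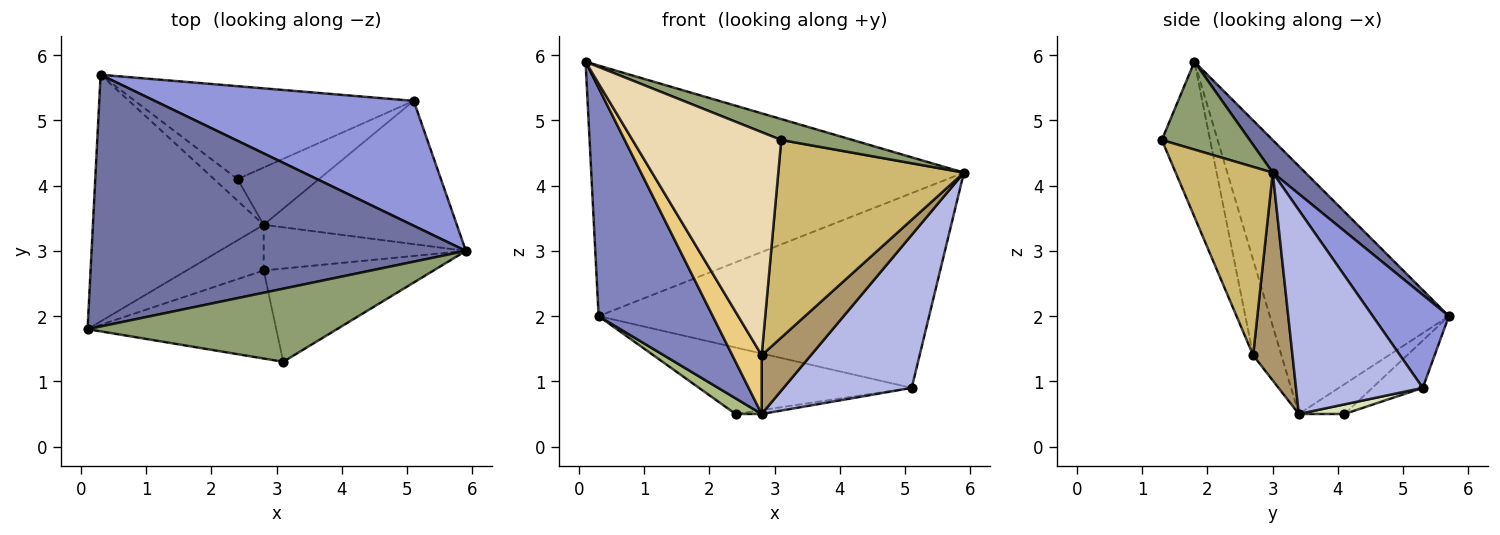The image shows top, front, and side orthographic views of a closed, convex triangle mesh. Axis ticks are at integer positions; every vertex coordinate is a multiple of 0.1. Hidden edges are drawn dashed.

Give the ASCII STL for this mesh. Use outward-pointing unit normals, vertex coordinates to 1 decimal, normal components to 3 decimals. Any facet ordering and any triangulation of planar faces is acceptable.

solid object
 facet normal 0.062 0.704 0.707
  outer loop
   vertex 0.3 5.7 2.0
   vertex 0.1 1.8 5.9
   vertex 5.9 3.0 4.2
  endloop
 endfacet
 facet normal -0.729 -0.465 -0.502
  outer loop
   vertex 2.8 3.4 0.5
   vertex 0.1 1.8 5.9
   vertex 0.3 5.7 2.0
  endloop
 endfacet
 facet normal 0.190 0.826 0.530
  outer loop
   vertex 5.1 5.3 0.9
   vertex 0.3 5.7 2.0
   vertex 5.9 3.0 4.2
  endloop
 endfacet
 facet normal 0.585 -0.592 -0.554
  outer loop
   vertex 5.1 5.3 0.9
   vertex 5.9 3.0 4.2
   vertex 2.8 3.4 0.5
  endloop
 endfacet
 facet normal 0.321 -0.261 0.911
  outer loop
   vertex 3.1 1.3 4.7
   vertex 5.9 3.0 4.2
   vertex 0.1 1.8 5.9
  endloop
 endfacet
 facet normal -0.716 -0.409 -0.566
  outer loop
   vertex 2.4 4.1 0.5
   vertex 2.8 3.4 0.5
   vertex 0.3 5.7 2.0
  endloop
 endfacet
 facet normal -0.137 0.576 -0.806
  outer loop
   vertex 2.4 4.1 0.5
   vertex 0.3 5.7 2.0
   vertex 5.1 5.3 0.9
  endloop
 endfacet
 facet normal 0.117 0.067 -0.991
  outer loop
   vertex 2.4 4.1 0.5
   vertex 5.1 5.3 0.9
   vertex 2.8 3.4 0.5
  endloop
 endfacet
 facet normal 0.534 -0.668 -0.519
  outer loop
   vertex 2.8 2.7 1.4
   vertex 2.8 3.4 0.5
   vertex 5.9 3.0 4.2
  endloop
 endfacet
 facet normal 0.428 -0.818 -0.386
  outer loop
   vertex 2.8 2.7 1.4
   vertex 5.9 3.0 4.2
   vertex 3.1 1.3 4.7
  endloop
 endfacet
 facet normal -0.605 -0.628 -0.489
  outer loop
   vertex 2.8 2.7 1.4
   vertex 0.1 1.8 5.9
   vertex 2.8 3.4 0.5
  endloop
 endfacet
 facet normal -0.289 -0.890 -0.351
  outer loop
   vertex 2.8 2.7 1.4
   vertex 3.1 1.3 4.7
   vertex 0.1 1.8 5.9
  endloop
 endfacet
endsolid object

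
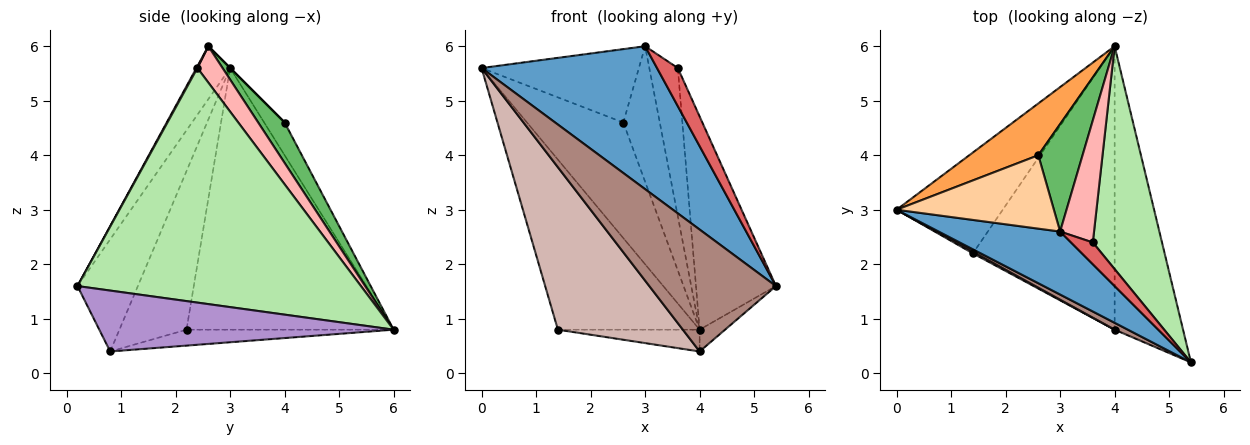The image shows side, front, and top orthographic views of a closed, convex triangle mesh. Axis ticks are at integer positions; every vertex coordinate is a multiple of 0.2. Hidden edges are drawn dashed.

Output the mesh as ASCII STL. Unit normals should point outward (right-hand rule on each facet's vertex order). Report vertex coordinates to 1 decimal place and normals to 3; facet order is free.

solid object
 facet normal -0.173 -0.901 0.397
  outer loop
   vertex 3.0 2.6 6.0
   vertex 0.0 3.0 5.6
   vertex 5.4 0.2 1.6
  endloop
 endfacet
 facet normal -0.783 0.535 -0.318
  outer loop
   vertex 1.4 2.2 0.8
   vertex 0.0 3.0 5.6
   vertex 4.0 6.0 0.8
  endloop
 endfacet
 facet normal -0.190 0.896 0.401
  outer loop
   vertex 2.6 4.0 4.6
   vertex 4.0 6.0 0.8
   vertex 0.0 3.0 5.6
  endloop
 endfacet
 facet normal 0.000 0.707 0.707
  outer loop
   vertex 2.6 4.0 4.6
   vertex 0.0 3.0 5.6
   vertex 3.0 2.6 6.0
  endloop
 endfacet
 facet normal 0.493 0.681 0.540
  outer loop
   vertex 2.6 4.0 4.6
   vertex 3.0 2.6 6.0
   vertex 4.0 6.0 0.8
  endloop
 endfacet
 facet normal 0.926 0.261 0.273
  outer loop
   vertex 3.6 2.4 5.6
   vertex 5.4 0.2 1.6
   vertex 4.0 6.0 0.8
  endloop
 endfacet
 facet normal 0.041 -0.868 0.496
  outer loop
   vertex 3.6 2.4 5.6
   vertex 3.0 2.6 6.0
   vertex 5.4 0.2 1.6
  endloop
 endfacet
 facet normal 0.563 0.638 0.525
  outer loop
   vertex 3.6 2.4 5.6
   vertex 4.0 6.0 0.8
   vertex 3.0 2.6 6.0
  endloop
 endfacet
 facet normal 0.664 0.057 -0.746
  outer loop
   vertex 4.0 0.8 0.4
   vertex 4.0 6.0 0.8
   vertex 5.4 0.2 1.6
  endloop
 endfacet
 facet normal -0.111 0.076 -0.991
  outer loop
   vertex 4.0 0.8 0.4
   vertex 1.4 2.2 0.8
   vertex 4.0 6.0 0.8
  endloop
 endfacet
 facet normal -0.430 -0.901 0.051
  outer loop
   vertex 4.0 0.8 0.4
   vertex 5.4 0.2 1.6
   vertex 0.0 3.0 5.6
  endloop
 endfacet
 facet normal -0.473 -0.881 0.009
  outer loop
   vertex 4.0 0.8 0.4
   vertex 0.0 3.0 5.6
   vertex 1.4 2.2 0.8
  endloop
 endfacet
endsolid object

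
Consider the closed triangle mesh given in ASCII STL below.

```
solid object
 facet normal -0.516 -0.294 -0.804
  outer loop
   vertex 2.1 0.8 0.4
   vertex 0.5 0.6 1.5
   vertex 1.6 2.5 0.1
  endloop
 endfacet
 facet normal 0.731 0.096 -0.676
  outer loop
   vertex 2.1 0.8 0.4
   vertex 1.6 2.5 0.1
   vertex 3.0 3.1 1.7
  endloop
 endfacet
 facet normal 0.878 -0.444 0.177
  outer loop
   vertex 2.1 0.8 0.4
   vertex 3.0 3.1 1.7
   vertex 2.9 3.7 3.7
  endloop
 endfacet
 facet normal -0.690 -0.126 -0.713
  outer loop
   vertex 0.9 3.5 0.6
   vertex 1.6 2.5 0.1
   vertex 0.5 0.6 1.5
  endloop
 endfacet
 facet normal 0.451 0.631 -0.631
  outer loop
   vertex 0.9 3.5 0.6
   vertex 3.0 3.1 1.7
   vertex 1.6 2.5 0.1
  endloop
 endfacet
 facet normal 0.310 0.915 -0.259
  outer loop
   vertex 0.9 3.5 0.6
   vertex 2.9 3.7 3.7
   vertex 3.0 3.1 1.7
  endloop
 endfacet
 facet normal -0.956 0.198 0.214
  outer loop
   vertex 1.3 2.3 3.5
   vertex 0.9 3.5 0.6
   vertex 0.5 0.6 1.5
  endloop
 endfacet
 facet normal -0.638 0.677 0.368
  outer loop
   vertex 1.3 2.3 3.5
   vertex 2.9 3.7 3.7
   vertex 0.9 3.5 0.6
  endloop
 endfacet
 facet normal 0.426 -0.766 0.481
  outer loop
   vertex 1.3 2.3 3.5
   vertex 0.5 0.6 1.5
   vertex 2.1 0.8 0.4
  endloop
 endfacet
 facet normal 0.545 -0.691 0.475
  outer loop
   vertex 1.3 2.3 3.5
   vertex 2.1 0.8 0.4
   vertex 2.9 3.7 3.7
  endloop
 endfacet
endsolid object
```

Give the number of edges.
15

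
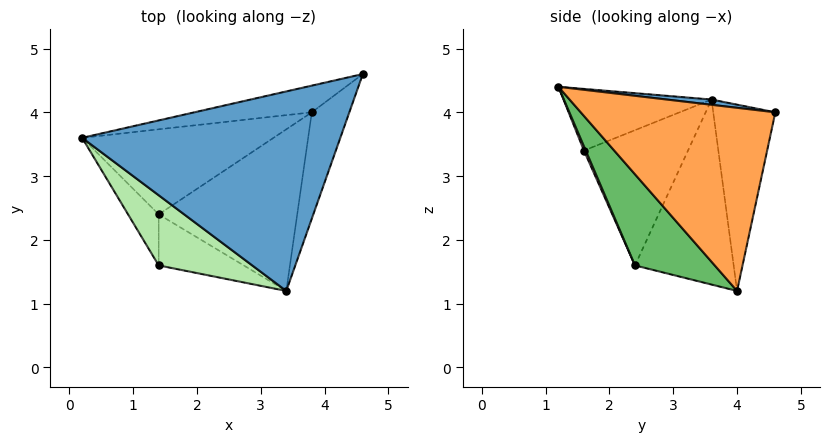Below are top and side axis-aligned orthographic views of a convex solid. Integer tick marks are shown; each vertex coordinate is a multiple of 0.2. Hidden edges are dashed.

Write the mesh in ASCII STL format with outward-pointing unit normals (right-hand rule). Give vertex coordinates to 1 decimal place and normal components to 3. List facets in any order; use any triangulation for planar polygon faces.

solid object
 facet normal 0.020 0.110 0.994
  outer loop
   vertex 3.4 1.2 4.4
   vertex 4.6 4.6 4.0
   vertex 0.2 3.6 4.2
  endloop
 endfacet
 facet normal -0.226 0.964 -0.142
  outer loop
   vertex 3.8 4.0 1.2
   vertex 0.2 3.6 4.2
   vertex 4.6 4.6 4.0
  endloop
 endfacet
 facet normal 0.919 -0.346 -0.188
  outer loop
   vertex 3.8 4.0 1.2
   vertex 4.6 4.6 4.0
   vertex 3.4 1.2 4.4
  endloop
 endfacet
 facet normal -0.526 0.653 -0.544
  outer loop
   vertex 1.4 2.4 1.6
   vertex 0.2 3.6 4.2
   vertex 3.8 4.0 1.2
  endloop
 endfacet
 facet normal 0.382 -0.719 -0.581
  outer loop
   vertex 1.4 2.4 1.6
   vertex 3.8 4.0 1.2
   vertex 3.4 1.2 4.4
  endloop
 endfacet
 facet normal -0.458 -0.553 0.696
  outer loop
   vertex 1.4 1.6 3.4
   vertex 3.4 1.2 4.4
   vertex 0.2 3.6 4.2
  endloop
 endfacet
 facet normal -0.873 -0.445 -0.198
  outer loop
   vertex 1.4 1.6 3.4
   vertex 0.2 3.6 4.2
   vertex 1.4 2.4 1.6
  endloop
 endfacet
 facet normal 0.020 -0.914 -0.406
  outer loop
   vertex 1.4 1.6 3.4
   vertex 1.4 2.4 1.6
   vertex 3.4 1.2 4.4
  endloop
 endfacet
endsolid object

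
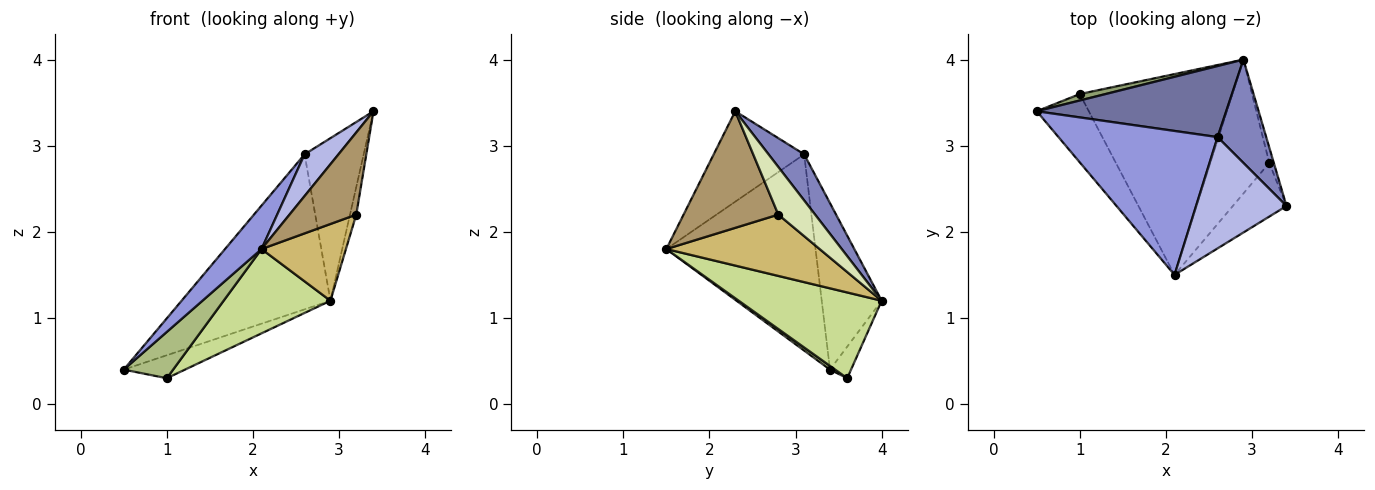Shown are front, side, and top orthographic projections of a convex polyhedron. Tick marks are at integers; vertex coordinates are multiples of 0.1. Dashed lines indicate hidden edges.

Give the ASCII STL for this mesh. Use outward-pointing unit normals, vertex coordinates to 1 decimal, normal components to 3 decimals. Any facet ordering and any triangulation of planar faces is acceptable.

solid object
 facet normal -0.344 0.854 0.391
  outer loop
   vertex 2.6 3.1 2.9
   vertex 2.9 4.0 1.2
   vertex 0.5 3.4 0.4
  endloop
 endfacet
 facet normal 0.453 0.752 0.478
  outer loop
   vertex 2.6 3.1 2.9
   vertex 3.4 2.3 3.4
   vertex 2.9 4.0 1.2
  endloop
 endfacet
 facet normal -0.763 -0.187 0.619
  outer loop
   vertex 2.6 3.1 2.9
   vertex 0.5 3.4 0.4
   vertex 2.1 1.5 1.8
  endloop
 endfacet
 facet normal -0.683 -0.256 0.683
  outer loop
   vertex 2.6 3.1 2.9
   vertex 2.1 1.5 1.8
   vertex 3.4 2.3 3.4
  endloop
 endfacet
 facet normal -0.314 0.914 0.257
  outer loop
   vertex 1.0 3.6 0.3
   vertex 0.5 3.4 0.4
   vertex 2.9 4.0 1.2
  endloop
 endfacet
 facet normal 0.059 -0.560 -0.827
  outer loop
   vertex 1.0 3.6 0.3
   vertex 2.1 1.5 1.8
   vertex 0.5 3.4 0.4
  endloop
 endfacet
 facet normal 0.460 -0.344 -0.819
  outer loop
   vertex 1.0 3.6 0.3
   vertex 2.9 4.0 1.2
   vertex 2.1 1.5 1.8
  endloop
 endfacet
 facet normal 0.981 0.167 -0.094
  outer loop
   vertex 3.2 2.8 2.2
   vertex 2.9 4.0 1.2
   vertex 3.4 2.3 3.4
  endloop
 endfacet
 facet normal 0.765 -0.539 -0.352
  outer loop
   vertex 3.2 2.8 2.2
   vertex 3.4 2.3 3.4
   vertex 2.1 1.5 1.8
  endloop
 endfacet
 facet normal 0.670 -0.369 -0.644
  outer loop
   vertex 3.2 2.8 2.2
   vertex 2.1 1.5 1.8
   vertex 2.9 4.0 1.2
  endloop
 endfacet
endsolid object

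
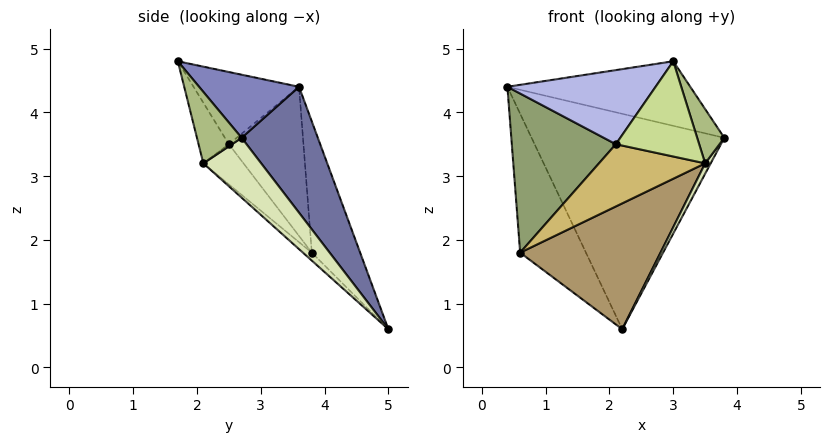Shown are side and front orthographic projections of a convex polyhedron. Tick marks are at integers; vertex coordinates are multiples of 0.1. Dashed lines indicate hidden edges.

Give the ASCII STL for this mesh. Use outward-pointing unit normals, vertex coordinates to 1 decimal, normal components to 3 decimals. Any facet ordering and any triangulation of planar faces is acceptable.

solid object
 facet normal 0.327 0.826 0.459
  outer loop
   vertex 2.2 5.0 0.6
   vertex 0.4 3.6 4.4
   vertex 3.8 2.7 3.6
  endloop
 endfacet
 facet normal 0.331 0.605 0.724
  outer loop
   vertex 3.0 1.7 4.8
   vertex 3.8 2.7 3.6
   vertex 0.4 3.6 4.4
  endloop
 endfacet
 facet normal -0.592 0.806 0.016
  outer loop
   vertex 0.6 3.8 1.8
   vertex 0.4 3.6 4.4
   vertex 2.2 5.0 0.6
  endloop
 endfacet
 facet normal -0.577 -0.811 -0.099
  outer loop
   vertex 2.1 2.5 3.5
   vertex 3.0 1.7 4.8
   vertex 0.4 3.6 4.4
  endloop
 endfacet
 facet normal -0.579 -0.808 -0.107
  outer loop
   vertex 2.1 2.5 3.5
   vertex 0.4 3.6 4.4
   vertex 0.6 3.8 1.8
  endloop
 endfacet
 facet normal 0.847 -0.514 0.136
  outer loop
   vertex 3.5 2.1 3.2
   vertex 3.8 2.7 3.6
   vertex 3.0 1.7 4.8
  endloop
 endfacet
 facet normal -0.323 -0.889 -0.323
  outer loop
   vertex 3.5 2.1 3.2
   vertex 3.0 1.7 4.8
   vertex 2.1 2.5 3.5
  endloop
 endfacet
 facet normal 0.852 -0.081 -0.517
  outer loop
   vertex 3.5 2.1 3.2
   vertex 2.2 5.0 0.6
   vertex 3.8 2.7 3.6
  endloop
 endfacet
 facet normal -0.043 -0.677 -0.734
  outer loop
   vertex 3.5 2.1 3.2
   vertex 0.6 3.8 1.8
   vertex 2.2 5.0 0.6
  endloop
 endfacet
 facet normal -0.328 -0.868 -0.374
  outer loop
   vertex 3.5 2.1 3.2
   vertex 2.1 2.5 3.5
   vertex 0.6 3.8 1.8
  endloop
 endfacet
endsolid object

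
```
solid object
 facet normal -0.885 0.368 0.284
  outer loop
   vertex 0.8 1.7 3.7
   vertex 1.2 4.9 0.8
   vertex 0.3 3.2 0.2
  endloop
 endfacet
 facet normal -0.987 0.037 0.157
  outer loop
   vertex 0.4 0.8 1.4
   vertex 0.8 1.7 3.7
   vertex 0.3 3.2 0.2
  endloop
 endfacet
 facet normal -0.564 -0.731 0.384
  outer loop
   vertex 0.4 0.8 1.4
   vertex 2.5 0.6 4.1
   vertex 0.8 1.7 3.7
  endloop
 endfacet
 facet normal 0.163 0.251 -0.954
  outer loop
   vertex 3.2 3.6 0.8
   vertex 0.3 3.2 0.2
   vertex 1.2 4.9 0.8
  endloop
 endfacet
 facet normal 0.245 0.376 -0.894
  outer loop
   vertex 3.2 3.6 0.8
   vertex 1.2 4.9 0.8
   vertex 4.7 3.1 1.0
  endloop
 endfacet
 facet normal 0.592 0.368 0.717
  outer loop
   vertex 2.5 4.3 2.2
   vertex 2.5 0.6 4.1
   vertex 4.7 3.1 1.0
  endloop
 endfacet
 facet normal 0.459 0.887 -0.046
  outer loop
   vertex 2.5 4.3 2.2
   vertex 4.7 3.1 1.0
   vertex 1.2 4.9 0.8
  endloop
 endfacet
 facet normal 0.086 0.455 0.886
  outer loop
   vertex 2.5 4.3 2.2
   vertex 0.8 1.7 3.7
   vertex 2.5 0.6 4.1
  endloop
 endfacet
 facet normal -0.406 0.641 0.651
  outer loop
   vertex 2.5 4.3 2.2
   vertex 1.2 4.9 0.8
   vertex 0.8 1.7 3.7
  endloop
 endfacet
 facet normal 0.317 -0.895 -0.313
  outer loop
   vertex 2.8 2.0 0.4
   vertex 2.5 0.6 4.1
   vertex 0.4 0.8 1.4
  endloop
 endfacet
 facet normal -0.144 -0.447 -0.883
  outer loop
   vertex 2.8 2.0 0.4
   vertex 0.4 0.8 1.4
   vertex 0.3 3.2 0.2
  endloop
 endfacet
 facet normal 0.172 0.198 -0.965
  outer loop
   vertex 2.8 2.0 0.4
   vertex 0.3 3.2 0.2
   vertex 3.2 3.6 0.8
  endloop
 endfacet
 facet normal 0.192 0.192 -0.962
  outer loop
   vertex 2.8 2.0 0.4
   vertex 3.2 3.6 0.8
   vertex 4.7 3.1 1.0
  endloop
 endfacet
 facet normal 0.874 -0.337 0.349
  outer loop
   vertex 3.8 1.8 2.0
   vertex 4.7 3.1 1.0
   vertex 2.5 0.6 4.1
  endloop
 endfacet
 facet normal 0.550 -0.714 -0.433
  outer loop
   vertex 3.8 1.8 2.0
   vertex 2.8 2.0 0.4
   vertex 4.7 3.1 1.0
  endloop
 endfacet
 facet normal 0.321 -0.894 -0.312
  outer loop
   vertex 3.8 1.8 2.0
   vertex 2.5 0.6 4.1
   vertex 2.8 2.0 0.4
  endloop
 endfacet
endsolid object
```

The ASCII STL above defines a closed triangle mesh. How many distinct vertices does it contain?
10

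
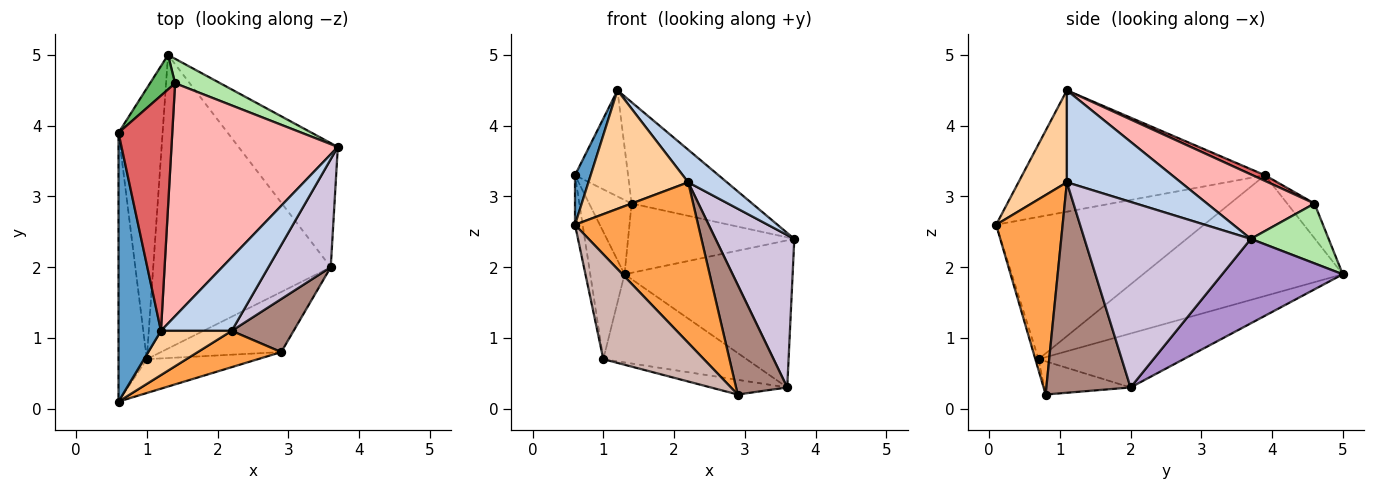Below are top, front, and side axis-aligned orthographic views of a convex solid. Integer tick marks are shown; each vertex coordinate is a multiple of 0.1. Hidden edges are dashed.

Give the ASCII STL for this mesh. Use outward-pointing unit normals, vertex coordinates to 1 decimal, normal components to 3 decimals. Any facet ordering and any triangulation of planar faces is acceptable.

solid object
 facet normal -0.942 -0.061 0.329
  outer loop
   vertex 1.2 1.1 4.5
   vertex 0.6 3.9 3.3
   vertex 0.6 0.1 2.6
  endloop
 endfacet
 facet normal 0.765 -0.260 0.589
  outer loop
   vertex 2.2 1.1 3.2
   vertex 3.7 3.7 2.4
   vertex 1.2 1.1 4.5
  endloop
 endfacet
 facet normal 0.466 -0.863 0.195
  outer loop
   vertex 2.2 1.1 3.2
   vertex 0.6 0.1 2.6
   vertex 2.9 0.8 0.2
  endloop
 endfacet
 facet normal 0.414 -0.853 0.318
  outer loop
   vertex 2.2 1.1 3.2
   vertex 1.2 1.1 4.5
   vertex 0.6 0.1 2.6
  endloop
 endfacet
 facet normal -0.504 0.784 0.364
  outer loop
   vertex 1.4 4.6 2.9
   vertex 1.3 5.0 1.9
   vertex 0.6 3.9 3.3
  endloop
 endfacet
 facet normal 0.404 0.863 0.305
  outer loop
   vertex 1.4 4.6 2.9
   vertex 3.7 3.7 2.4
   vertex 1.3 5.0 1.9
  endloop
 endfacet
 facet normal 0.096 0.409 0.907
  outer loop
   vertex 1.4 4.6 2.9
   vertex 0.6 3.9 3.3
   vertex 1.2 1.1 4.5
  endloop
 endfacet
 facet normal 0.335 0.376 0.864
  outer loop
   vertex 1.4 4.6 2.9
   vertex 1.2 1.1 4.5
   vertex 3.7 3.7 2.4
  endloop
 endfacet
 facet normal 0.481 0.670 -0.565
  outer loop
   vertex 3.6 2.0 0.3
   vertex 1.3 5.0 1.9
   vertex 3.7 3.7 2.4
  endloop
 endfacet
 facet normal 0.865 -0.410 0.290
  outer loop
   vertex 3.6 2.0 0.3
   vertex 3.7 3.7 2.4
   vertex 2.2 1.1 3.2
  endloop
 endfacet
 facet normal 0.829 -0.504 0.244
  outer loop
   vertex 3.6 2.0 0.3
   vertex 2.2 1.1 3.2
   vertex 2.9 0.8 0.2
  endloop
 endfacet
 facet normal -0.031 -0.951 -0.307
  outer loop
   vertex 1.0 0.7 0.7
   vertex 2.9 0.8 0.2
   vertex 0.6 0.1 2.6
  endloop
 endfacet
 facet normal -0.980 0.036 -0.195
  outer loop
   vertex 1.0 0.7 0.7
   vertex 0.6 0.1 2.6
   vertex 0.6 3.9 3.3
  endloop
 endfacet
 facet normal -0.927 0.159 -0.339
  outer loop
   vertex 1.0 0.7 0.7
   vertex 0.6 3.9 3.3
   vertex 1.3 5.0 1.9
  endloop
 endfacet
 facet normal -0.259 0.229 -0.938
  outer loop
   vertex 1.0 0.7 0.7
   vertex 3.6 2.0 0.3
   vertex 2.9 0.8 0.2
  endloop
 endfacet
 facet normal -0.280 0.276 -0.920
  outer loop
   vertex 1.0 0.7 0.7
   vertex 1.3 5.0 1.9
   vertex 3.6 2.0 0.3
  endloop
 endfacet
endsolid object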